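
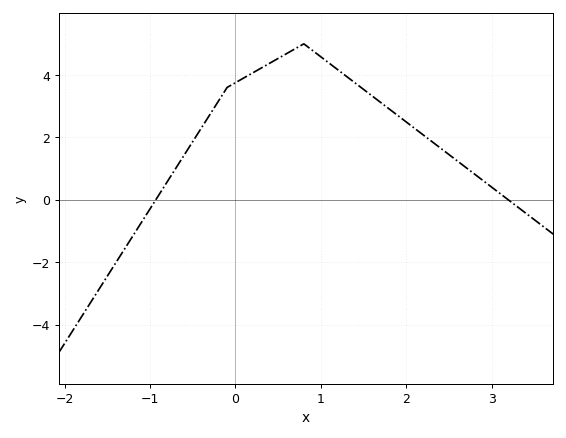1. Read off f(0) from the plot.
3.76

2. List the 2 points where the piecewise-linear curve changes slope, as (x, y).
(-0.1, 3.6); (0.8, 5)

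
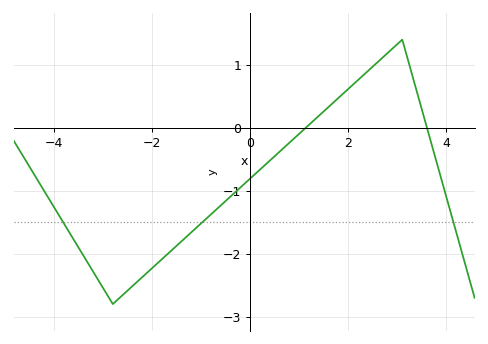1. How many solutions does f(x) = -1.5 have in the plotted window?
3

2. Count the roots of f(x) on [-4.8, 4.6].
2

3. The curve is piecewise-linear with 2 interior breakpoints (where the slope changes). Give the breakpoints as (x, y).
(-2.8, -2.8); (3.1, 1.4)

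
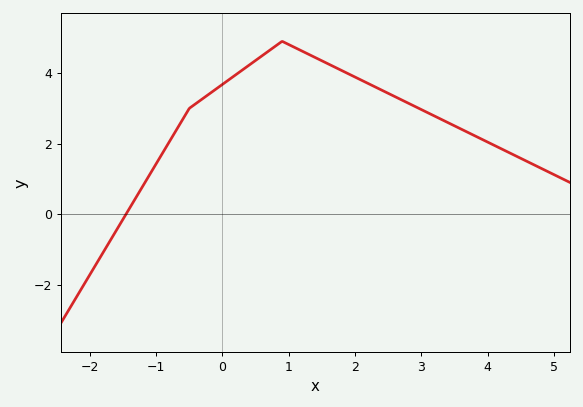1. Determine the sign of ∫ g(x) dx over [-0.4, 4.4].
positive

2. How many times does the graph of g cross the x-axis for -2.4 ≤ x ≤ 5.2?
1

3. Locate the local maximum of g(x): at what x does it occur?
1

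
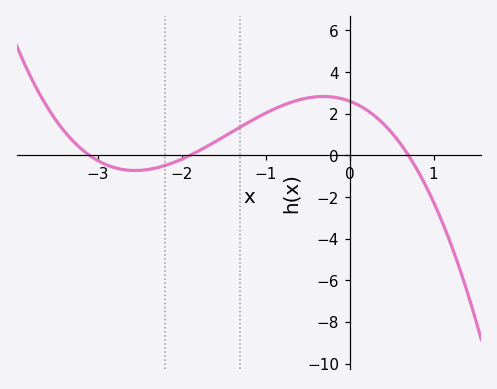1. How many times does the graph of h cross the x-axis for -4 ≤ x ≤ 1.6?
3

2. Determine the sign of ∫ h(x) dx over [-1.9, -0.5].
positive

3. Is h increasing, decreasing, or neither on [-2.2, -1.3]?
increasing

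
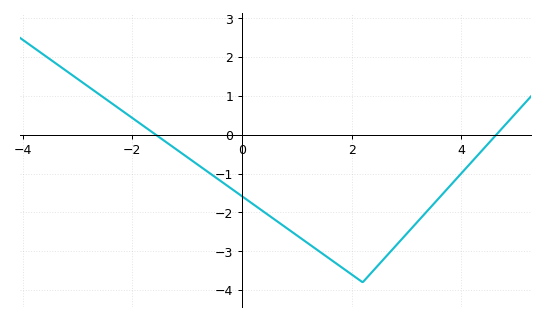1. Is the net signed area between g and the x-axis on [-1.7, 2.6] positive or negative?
negative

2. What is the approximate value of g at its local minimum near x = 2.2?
-3.8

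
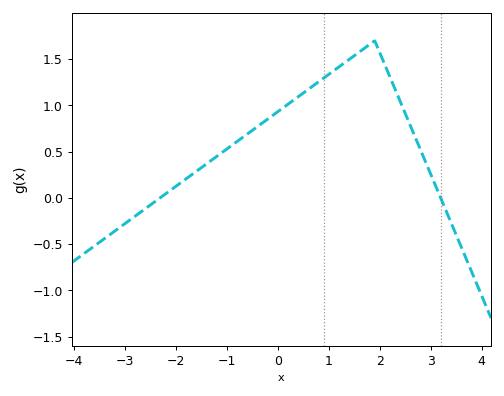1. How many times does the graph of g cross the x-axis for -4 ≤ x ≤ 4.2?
2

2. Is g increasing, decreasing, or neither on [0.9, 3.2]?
neither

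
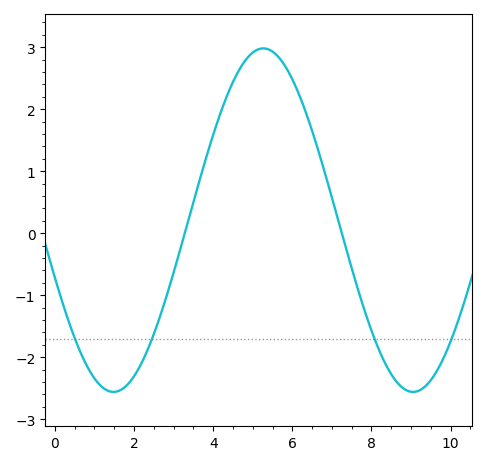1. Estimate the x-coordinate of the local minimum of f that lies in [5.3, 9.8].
9.05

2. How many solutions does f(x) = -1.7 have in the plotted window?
4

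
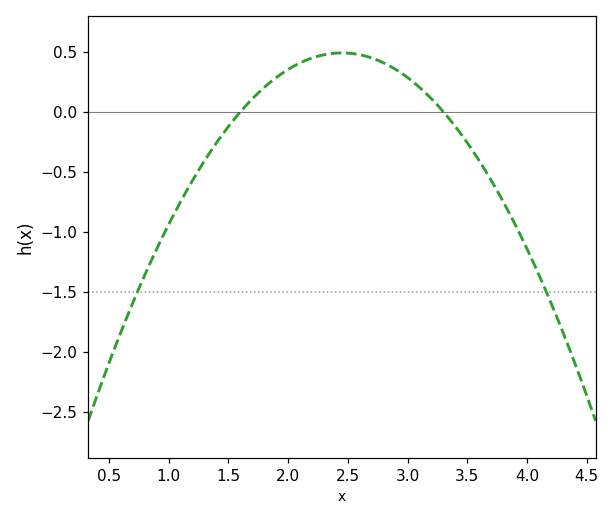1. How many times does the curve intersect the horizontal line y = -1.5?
2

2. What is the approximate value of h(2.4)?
0.49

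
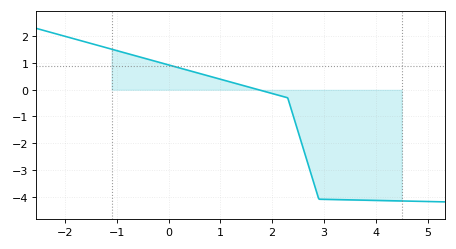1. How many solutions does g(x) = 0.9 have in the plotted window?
1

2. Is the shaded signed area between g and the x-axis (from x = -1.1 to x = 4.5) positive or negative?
negative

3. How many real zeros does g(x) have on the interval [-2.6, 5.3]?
1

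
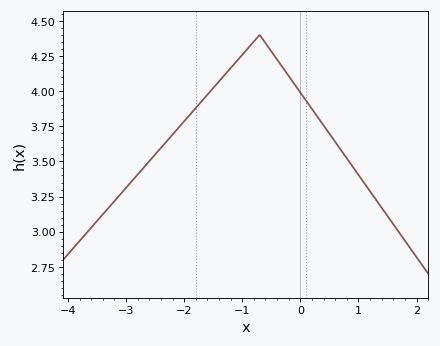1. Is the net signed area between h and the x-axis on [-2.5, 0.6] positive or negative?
positive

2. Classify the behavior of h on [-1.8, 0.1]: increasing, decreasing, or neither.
neither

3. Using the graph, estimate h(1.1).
3.35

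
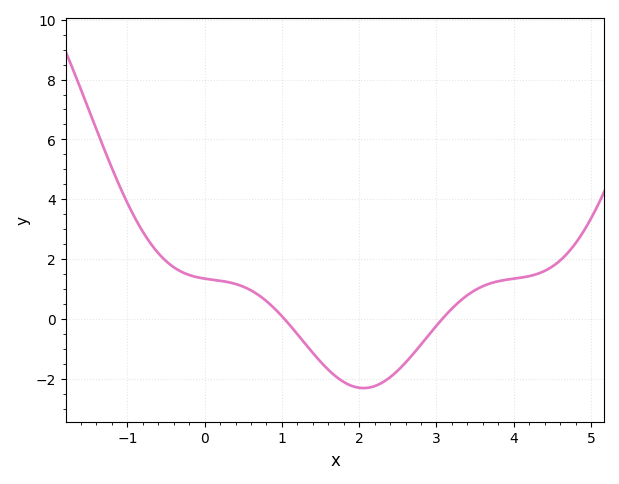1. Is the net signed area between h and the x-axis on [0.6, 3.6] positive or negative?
negative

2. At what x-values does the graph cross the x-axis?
1, 3.1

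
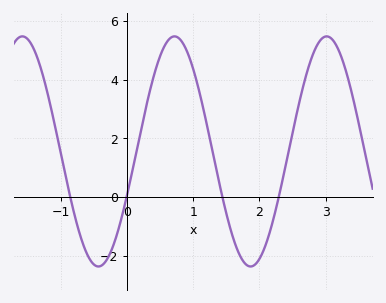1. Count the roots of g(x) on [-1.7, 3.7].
4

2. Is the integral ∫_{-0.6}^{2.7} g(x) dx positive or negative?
positive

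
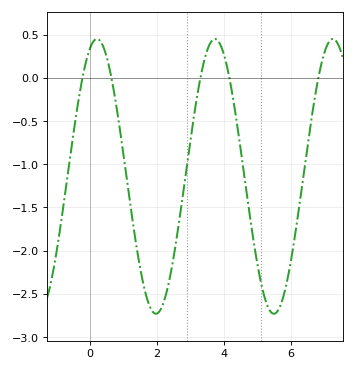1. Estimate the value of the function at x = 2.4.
-2.3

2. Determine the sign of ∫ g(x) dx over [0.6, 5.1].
negative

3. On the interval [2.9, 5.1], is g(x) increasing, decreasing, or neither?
neither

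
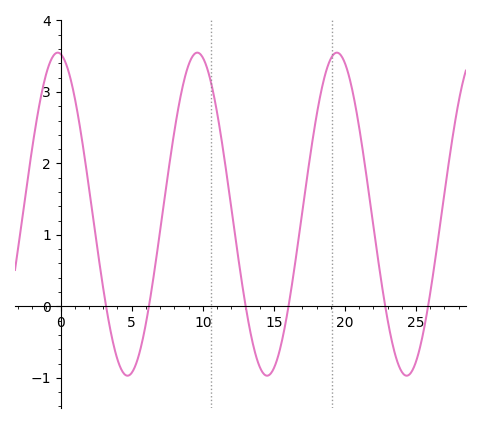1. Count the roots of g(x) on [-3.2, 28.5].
6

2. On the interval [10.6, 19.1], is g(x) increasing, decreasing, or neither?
neither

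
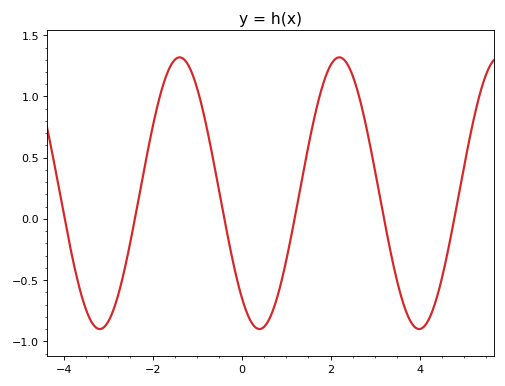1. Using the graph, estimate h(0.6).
-0.833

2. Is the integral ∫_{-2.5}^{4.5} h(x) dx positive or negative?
positive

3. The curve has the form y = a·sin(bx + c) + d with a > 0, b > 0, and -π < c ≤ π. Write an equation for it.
y = 1.11sin(1.75x - 2.27) + 0.21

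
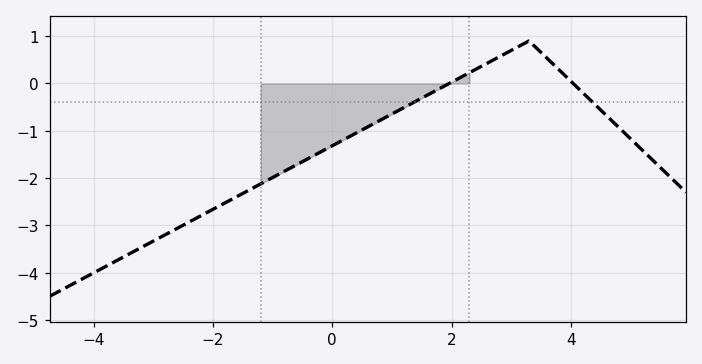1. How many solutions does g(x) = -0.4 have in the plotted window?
2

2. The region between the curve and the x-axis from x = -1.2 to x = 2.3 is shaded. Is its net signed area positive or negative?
negative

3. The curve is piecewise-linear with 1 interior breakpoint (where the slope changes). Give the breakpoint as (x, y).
(3.3, 0.9)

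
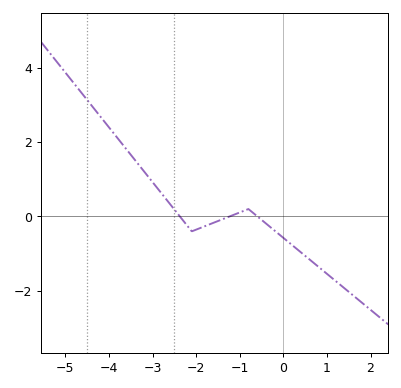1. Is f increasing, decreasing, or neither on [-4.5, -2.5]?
decreasing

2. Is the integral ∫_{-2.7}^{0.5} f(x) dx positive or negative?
negative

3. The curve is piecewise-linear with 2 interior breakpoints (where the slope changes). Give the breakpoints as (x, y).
(-2.1, -0.4); (-0.8, 0.2)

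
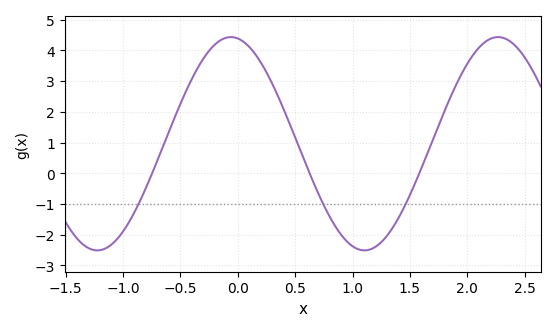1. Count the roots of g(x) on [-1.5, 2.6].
3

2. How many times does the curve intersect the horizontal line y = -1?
3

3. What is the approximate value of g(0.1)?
4.1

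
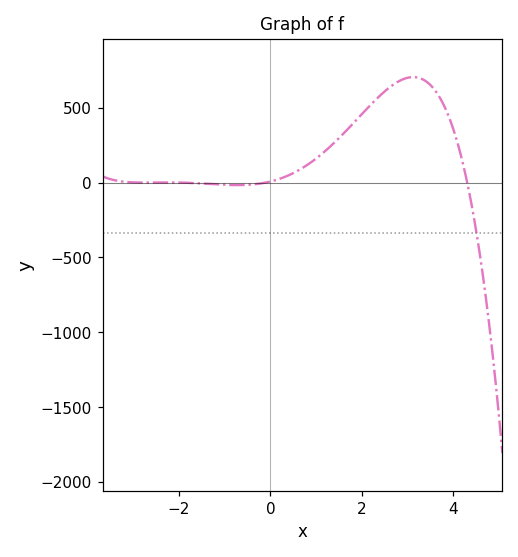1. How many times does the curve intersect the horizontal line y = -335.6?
1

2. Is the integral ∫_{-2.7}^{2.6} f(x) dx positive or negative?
positive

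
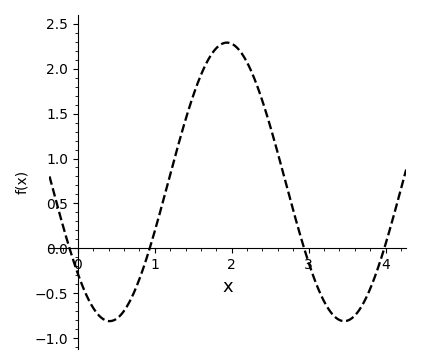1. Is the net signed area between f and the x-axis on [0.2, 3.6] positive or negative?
positive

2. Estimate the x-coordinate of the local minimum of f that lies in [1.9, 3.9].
3.46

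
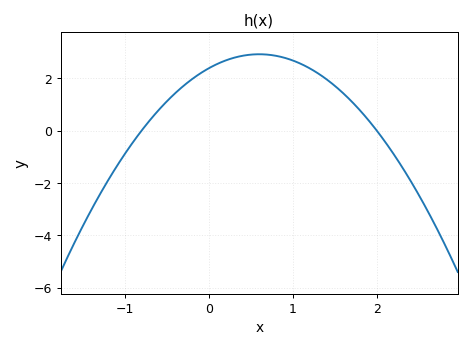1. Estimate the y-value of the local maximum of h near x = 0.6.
3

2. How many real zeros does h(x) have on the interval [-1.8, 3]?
2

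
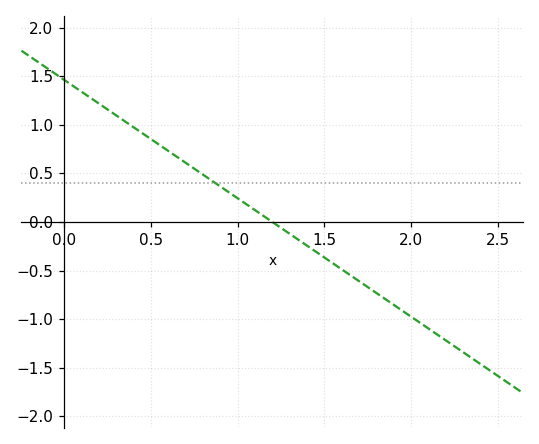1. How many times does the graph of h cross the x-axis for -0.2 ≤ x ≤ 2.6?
1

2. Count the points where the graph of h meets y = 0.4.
1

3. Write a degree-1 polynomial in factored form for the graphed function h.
y = -1.22(x - 1.2)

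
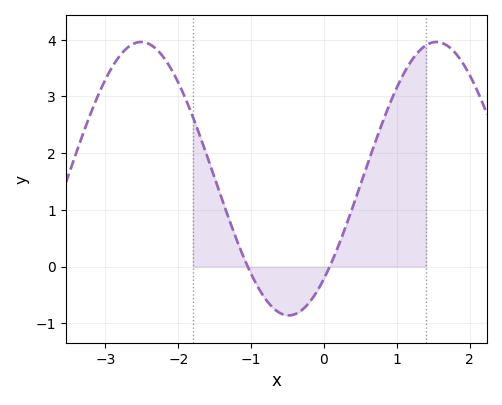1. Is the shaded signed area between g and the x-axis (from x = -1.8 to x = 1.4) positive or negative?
positive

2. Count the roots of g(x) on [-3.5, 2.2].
2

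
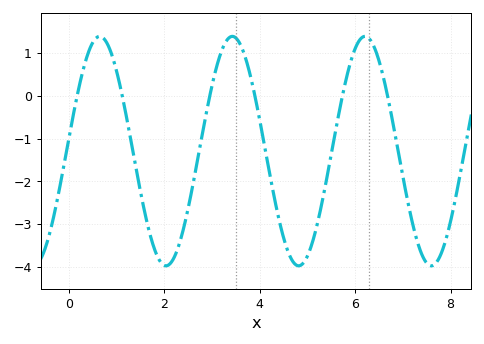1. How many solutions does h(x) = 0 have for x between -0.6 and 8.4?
6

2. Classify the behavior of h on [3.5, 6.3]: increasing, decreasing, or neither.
neither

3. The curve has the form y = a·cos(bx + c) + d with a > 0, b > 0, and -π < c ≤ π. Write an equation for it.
y = 2.68cos(2.3x - 1.5) - 1.29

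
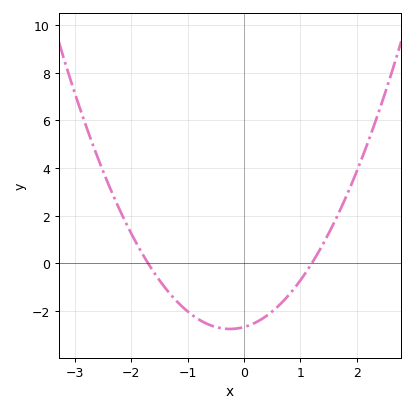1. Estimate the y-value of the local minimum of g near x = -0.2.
-2.8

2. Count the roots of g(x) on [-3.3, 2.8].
2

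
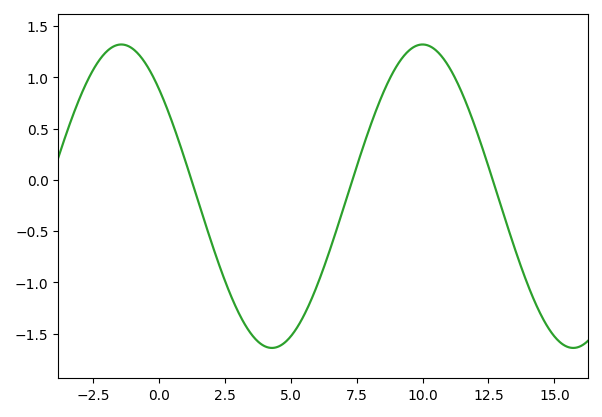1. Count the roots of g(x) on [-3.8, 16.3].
3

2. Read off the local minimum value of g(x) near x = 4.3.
-1.65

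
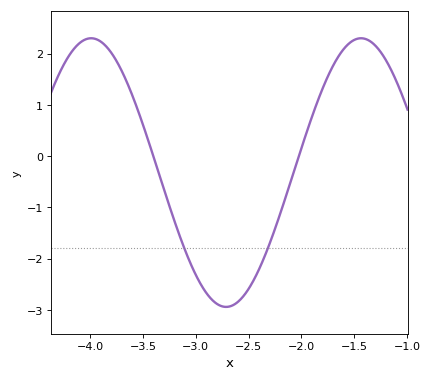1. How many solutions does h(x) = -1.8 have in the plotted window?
2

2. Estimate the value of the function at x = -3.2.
-1.3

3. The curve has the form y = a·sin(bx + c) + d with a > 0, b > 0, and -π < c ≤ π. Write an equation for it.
y = 2.62sin(2.5x - 1.2) - 0.32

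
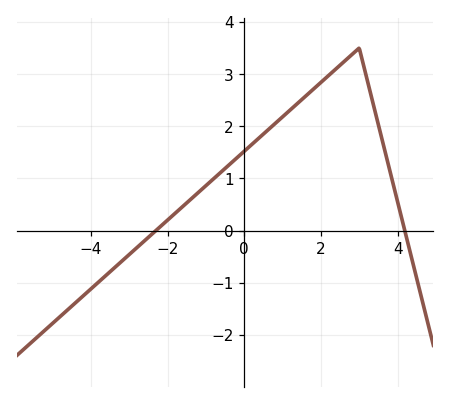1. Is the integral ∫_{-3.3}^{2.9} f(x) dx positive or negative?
positive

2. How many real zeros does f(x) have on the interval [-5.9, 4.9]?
2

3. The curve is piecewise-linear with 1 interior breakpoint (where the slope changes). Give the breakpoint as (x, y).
(3, 3.5)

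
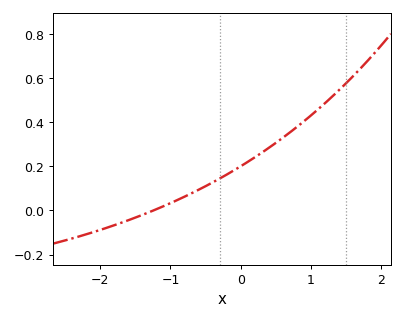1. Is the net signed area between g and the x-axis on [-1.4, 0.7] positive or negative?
positive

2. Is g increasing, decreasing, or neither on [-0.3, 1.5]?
increasing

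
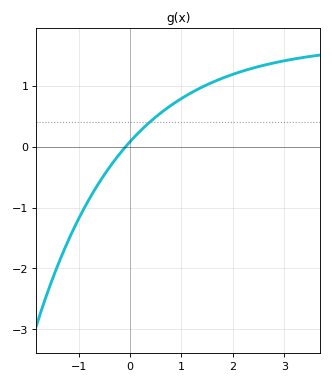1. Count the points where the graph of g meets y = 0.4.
1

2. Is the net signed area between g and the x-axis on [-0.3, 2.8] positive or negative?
positive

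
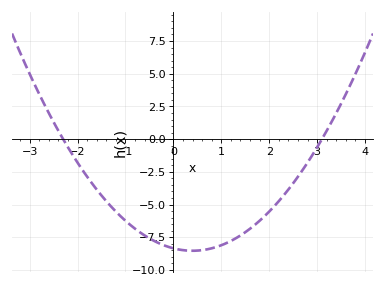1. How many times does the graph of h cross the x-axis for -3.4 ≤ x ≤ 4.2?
2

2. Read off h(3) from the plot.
-0.6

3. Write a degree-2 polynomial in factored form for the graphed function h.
y = 1.17(x + 2.3)(x - 3.1)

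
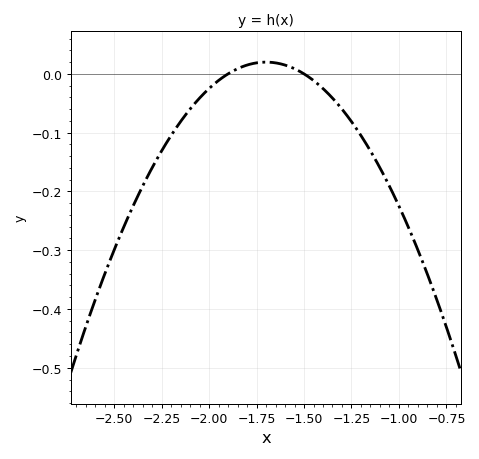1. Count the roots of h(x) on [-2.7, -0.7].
2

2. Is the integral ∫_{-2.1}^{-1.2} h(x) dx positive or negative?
negative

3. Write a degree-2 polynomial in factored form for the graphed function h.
y = -0.5(x + 1.9)(x + 1.5)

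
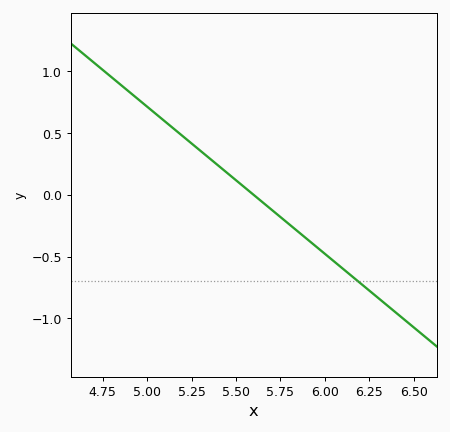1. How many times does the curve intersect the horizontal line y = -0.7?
1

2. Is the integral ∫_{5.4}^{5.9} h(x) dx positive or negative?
negative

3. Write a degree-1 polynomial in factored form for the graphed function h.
y = -1.19(x - 5.6)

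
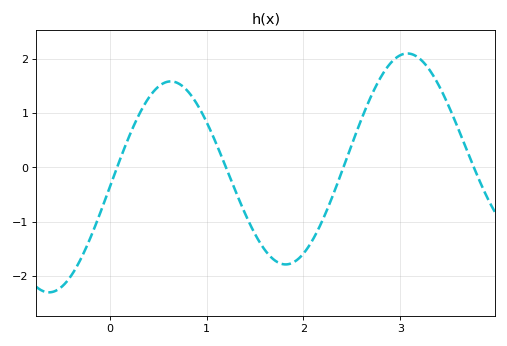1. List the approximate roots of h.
0.074, 1.2, 2.41, 3.76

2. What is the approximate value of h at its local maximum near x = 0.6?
1.58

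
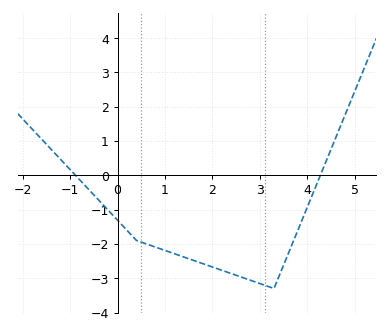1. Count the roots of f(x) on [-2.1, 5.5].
2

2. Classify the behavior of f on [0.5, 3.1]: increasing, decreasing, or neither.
decreasing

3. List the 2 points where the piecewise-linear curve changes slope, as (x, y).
(0.4, -1.9); (3.3, -3.3)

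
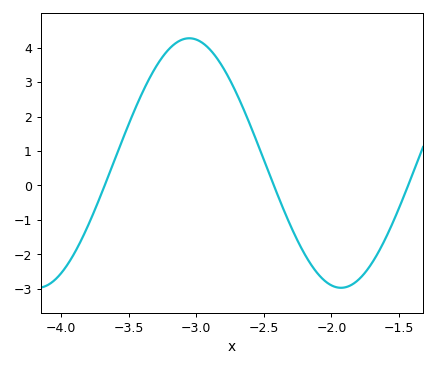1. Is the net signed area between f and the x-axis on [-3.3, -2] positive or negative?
positive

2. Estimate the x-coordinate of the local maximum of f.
-3.05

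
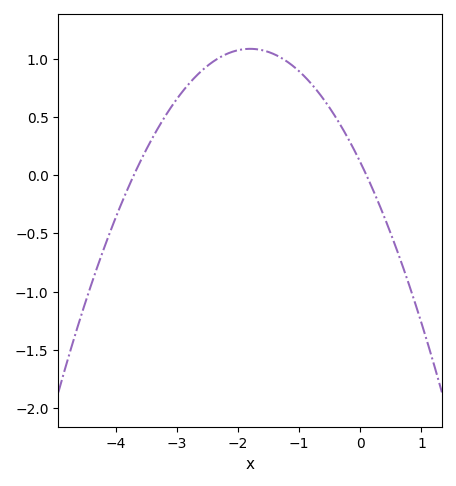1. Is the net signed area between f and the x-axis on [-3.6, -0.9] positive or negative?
positive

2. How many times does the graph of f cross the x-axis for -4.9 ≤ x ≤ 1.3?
2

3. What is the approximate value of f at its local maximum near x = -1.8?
1.1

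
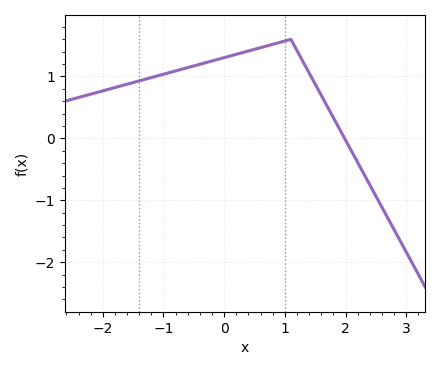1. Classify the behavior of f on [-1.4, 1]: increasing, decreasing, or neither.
increasing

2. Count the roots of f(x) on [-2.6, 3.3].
1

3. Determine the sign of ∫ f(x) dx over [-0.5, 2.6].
positive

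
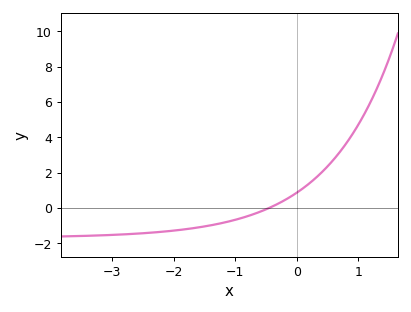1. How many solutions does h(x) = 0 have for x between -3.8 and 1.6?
1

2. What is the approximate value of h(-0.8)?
-0.4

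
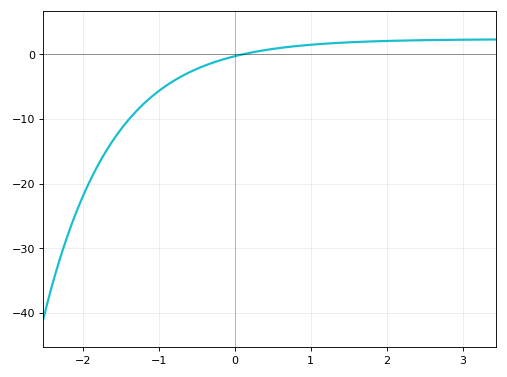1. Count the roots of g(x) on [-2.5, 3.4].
1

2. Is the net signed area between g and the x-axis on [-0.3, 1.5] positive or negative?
positive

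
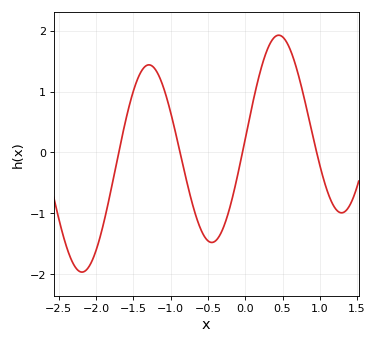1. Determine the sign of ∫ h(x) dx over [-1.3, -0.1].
negative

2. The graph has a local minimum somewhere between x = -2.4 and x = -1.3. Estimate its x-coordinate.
-2.2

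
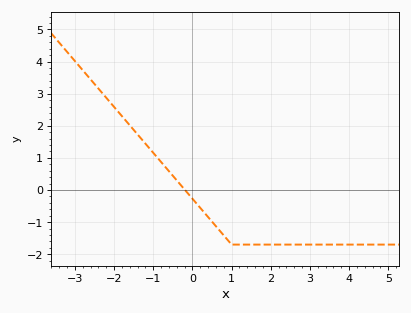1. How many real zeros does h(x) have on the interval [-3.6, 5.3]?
1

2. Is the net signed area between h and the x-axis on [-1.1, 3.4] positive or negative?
negative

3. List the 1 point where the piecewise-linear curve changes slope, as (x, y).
(1, -1.7)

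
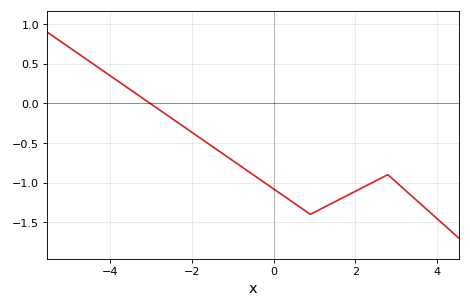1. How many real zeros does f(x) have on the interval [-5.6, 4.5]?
1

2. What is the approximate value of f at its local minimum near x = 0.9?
-1.4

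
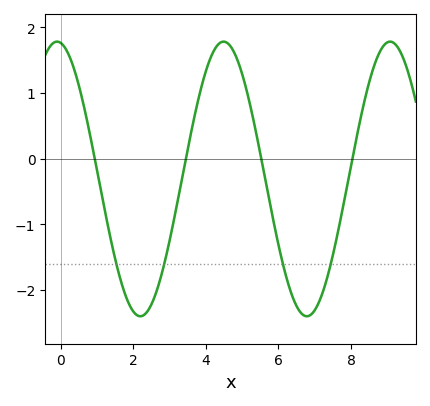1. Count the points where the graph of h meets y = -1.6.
4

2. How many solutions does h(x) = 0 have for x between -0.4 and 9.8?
4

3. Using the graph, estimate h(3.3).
-0.437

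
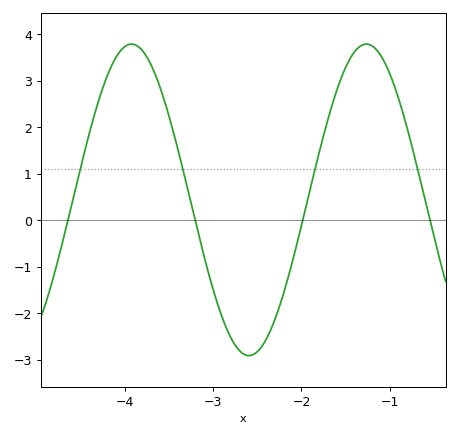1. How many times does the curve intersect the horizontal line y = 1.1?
4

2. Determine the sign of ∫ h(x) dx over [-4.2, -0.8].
positive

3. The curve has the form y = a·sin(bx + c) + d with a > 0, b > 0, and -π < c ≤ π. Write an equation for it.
y = 3.35sin(2.36x - 1.73) + 0.44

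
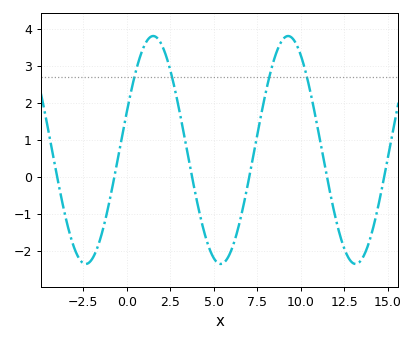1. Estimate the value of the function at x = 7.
-0.1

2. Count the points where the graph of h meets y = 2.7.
4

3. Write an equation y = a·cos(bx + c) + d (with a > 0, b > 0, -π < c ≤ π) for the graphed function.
y = 3.08cos(0.81x - 1.2) + 0.72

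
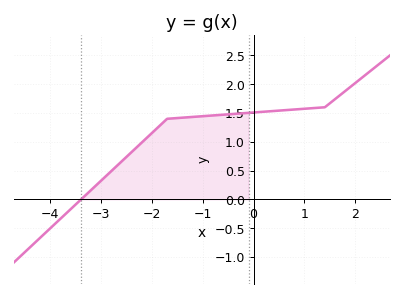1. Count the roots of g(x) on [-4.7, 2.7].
1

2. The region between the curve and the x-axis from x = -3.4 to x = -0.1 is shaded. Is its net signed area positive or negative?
positive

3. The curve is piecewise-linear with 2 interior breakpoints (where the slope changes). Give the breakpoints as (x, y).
(-1.7, 1.4); (1.4, 1.6)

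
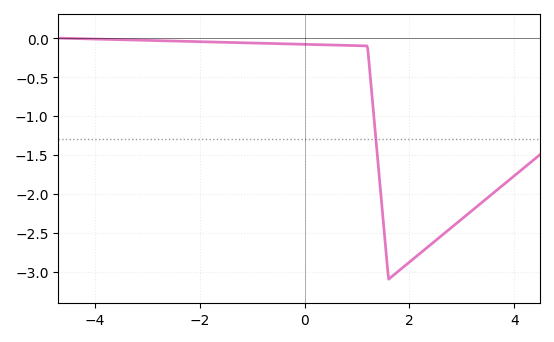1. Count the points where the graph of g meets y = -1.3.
1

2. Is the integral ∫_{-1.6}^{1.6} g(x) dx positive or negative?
negative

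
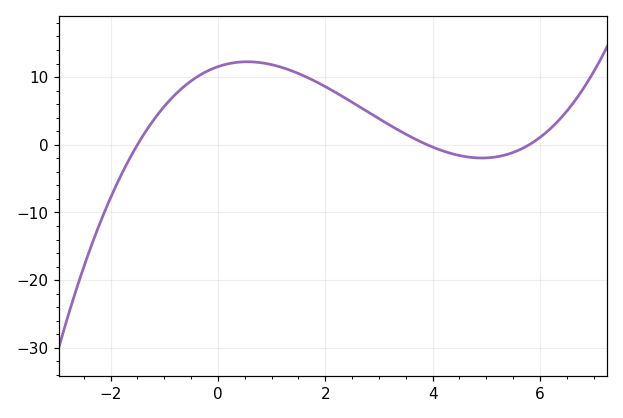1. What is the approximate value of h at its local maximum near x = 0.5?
12.3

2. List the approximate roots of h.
-1.5, 3.9, 5.8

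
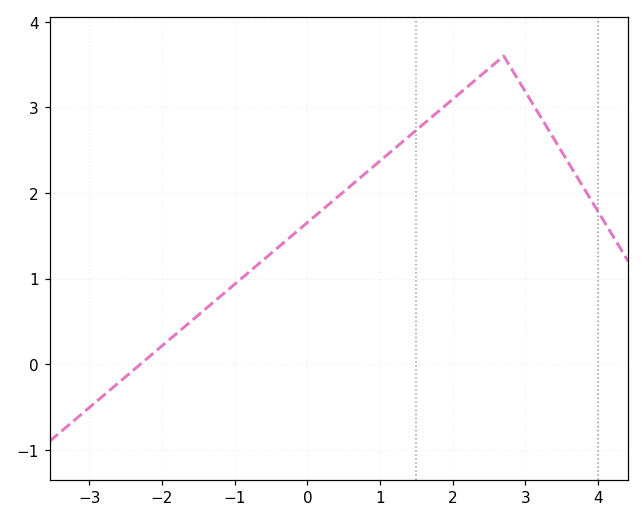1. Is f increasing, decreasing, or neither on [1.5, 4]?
neither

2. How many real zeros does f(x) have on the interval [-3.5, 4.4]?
1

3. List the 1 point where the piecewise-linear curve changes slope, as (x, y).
(2.7, 3.6)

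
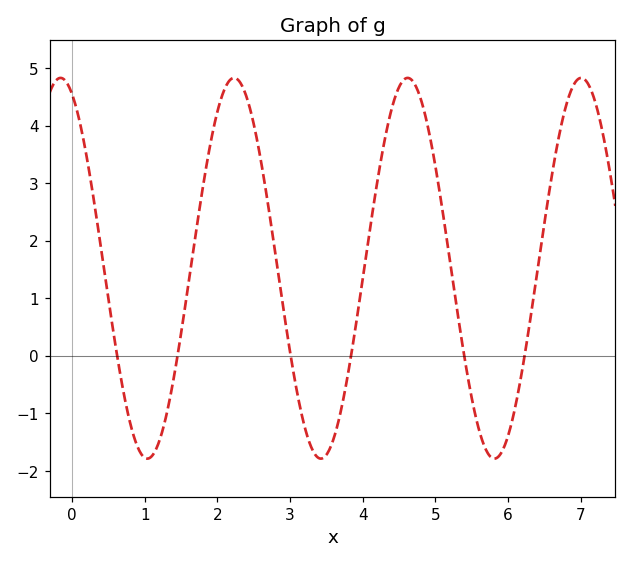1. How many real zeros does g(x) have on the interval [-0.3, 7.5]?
6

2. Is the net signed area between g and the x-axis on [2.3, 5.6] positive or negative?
positive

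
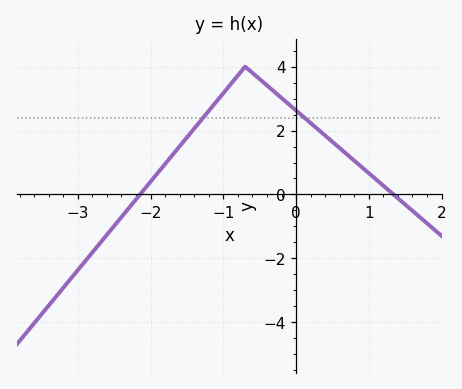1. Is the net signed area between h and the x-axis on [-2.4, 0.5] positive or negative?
positive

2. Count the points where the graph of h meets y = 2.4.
2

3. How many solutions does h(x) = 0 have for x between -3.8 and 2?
2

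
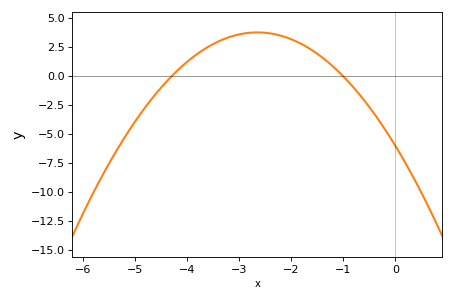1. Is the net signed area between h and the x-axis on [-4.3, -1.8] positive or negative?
positive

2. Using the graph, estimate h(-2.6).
3.78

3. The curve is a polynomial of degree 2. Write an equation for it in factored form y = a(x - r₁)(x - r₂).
y = -1.39(x + 4.3)(x + 1)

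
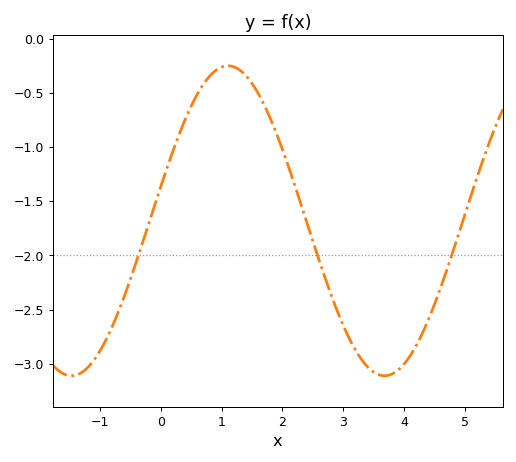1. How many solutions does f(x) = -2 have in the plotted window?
3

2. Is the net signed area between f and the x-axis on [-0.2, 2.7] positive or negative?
negative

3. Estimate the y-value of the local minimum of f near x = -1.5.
-3.11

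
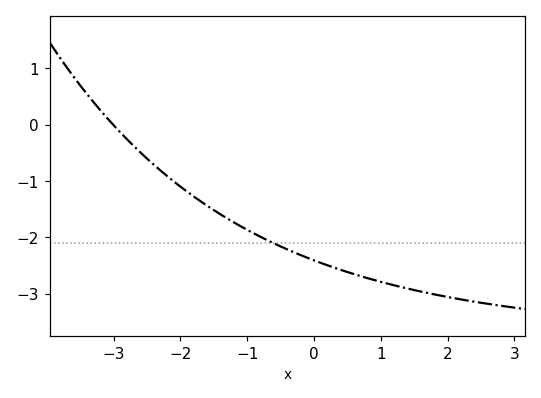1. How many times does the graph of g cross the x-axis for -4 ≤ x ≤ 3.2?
1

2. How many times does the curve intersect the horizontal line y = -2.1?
1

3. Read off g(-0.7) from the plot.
-2.1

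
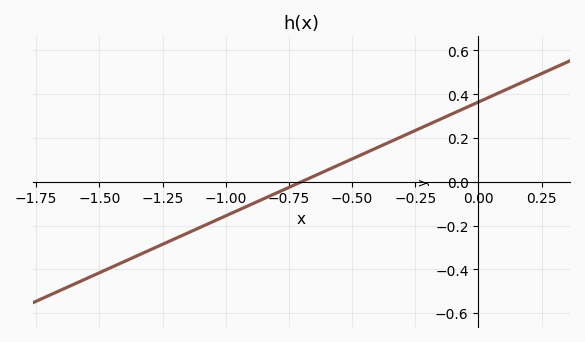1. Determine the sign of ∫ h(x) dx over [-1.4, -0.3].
negative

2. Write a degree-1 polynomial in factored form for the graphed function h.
y = 0.52(x + 0.7)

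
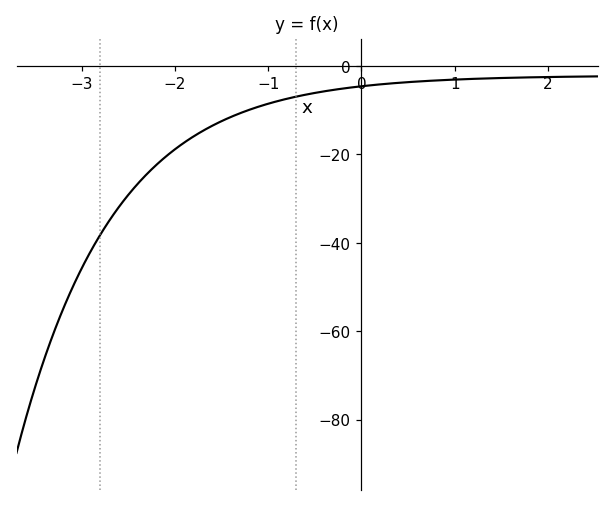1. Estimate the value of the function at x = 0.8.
-3.31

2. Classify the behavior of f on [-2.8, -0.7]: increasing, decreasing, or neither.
increasing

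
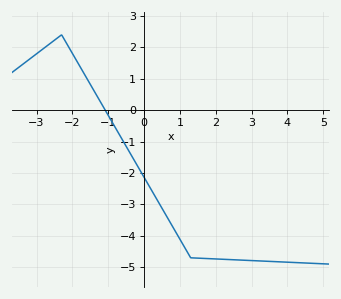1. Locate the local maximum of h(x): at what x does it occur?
-2.4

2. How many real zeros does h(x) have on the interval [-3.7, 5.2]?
1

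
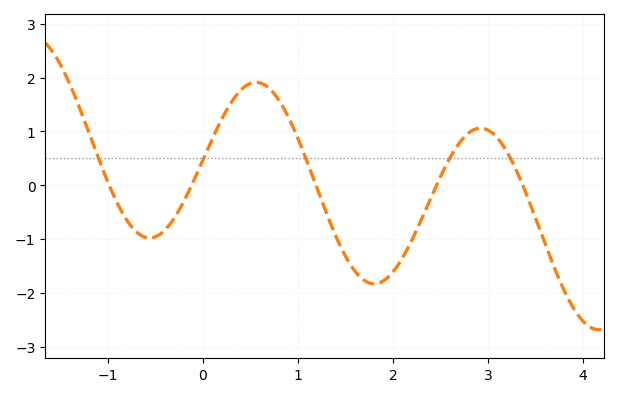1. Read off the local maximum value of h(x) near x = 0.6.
1.91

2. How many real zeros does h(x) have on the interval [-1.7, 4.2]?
5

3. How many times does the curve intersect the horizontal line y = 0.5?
5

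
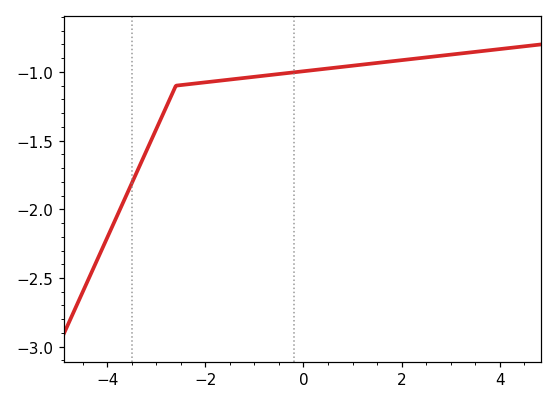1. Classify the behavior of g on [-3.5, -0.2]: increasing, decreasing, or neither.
increasing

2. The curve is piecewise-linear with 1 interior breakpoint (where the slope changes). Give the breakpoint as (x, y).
(-2.6, -1.1)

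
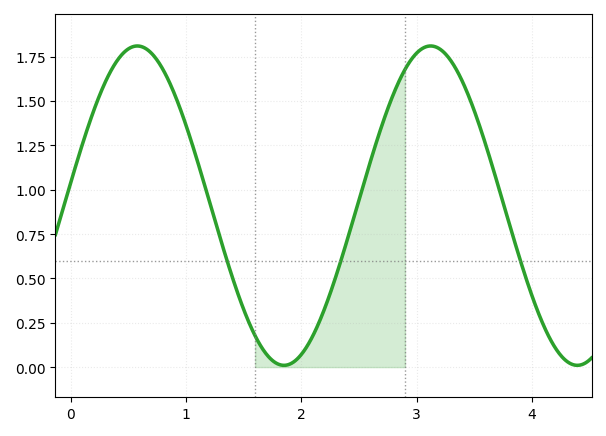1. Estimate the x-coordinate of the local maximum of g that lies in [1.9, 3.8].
3.1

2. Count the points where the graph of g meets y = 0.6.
3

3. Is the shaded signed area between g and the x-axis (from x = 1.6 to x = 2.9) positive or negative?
positive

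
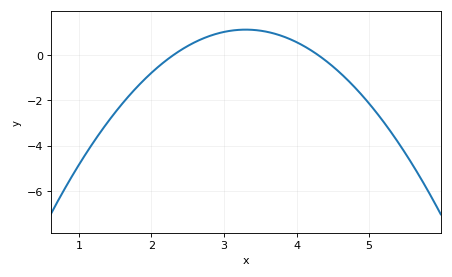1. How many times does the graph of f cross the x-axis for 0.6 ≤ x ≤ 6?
2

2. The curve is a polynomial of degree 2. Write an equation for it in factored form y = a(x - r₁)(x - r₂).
y = -1.13(x - 2.3)(x - 4.3)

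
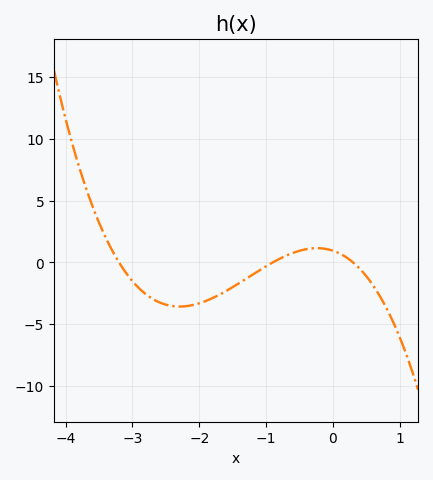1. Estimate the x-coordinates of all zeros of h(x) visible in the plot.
-3.2, -0.9, 0.3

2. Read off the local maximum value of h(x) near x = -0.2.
1.15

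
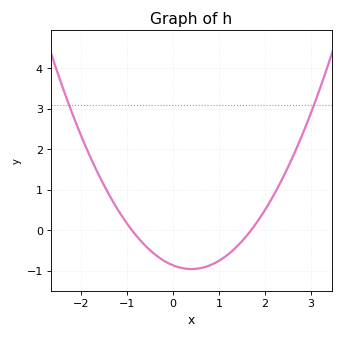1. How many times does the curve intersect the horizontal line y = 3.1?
2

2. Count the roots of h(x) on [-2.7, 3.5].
2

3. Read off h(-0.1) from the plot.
-0.821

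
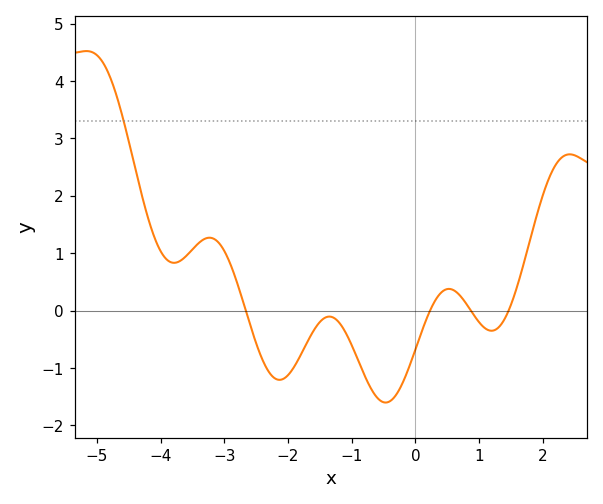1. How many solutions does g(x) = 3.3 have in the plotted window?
1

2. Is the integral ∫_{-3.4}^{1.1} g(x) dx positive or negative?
negative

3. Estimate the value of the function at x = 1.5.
0.1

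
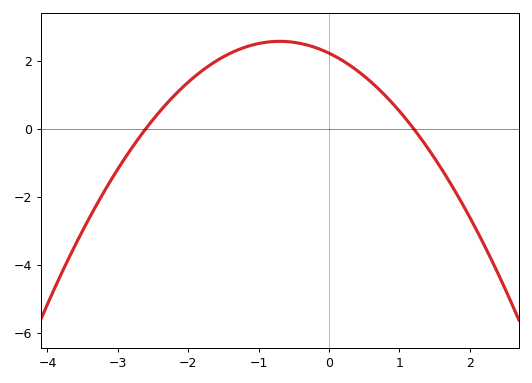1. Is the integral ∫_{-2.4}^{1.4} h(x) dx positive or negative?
positive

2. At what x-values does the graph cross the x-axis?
-2.6, 1.2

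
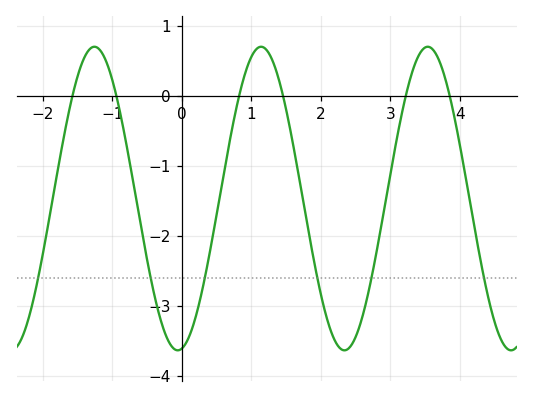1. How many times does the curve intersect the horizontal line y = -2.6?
6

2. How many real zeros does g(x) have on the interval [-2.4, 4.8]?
6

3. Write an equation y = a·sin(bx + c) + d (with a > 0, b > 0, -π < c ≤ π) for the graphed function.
y = 2.17sin(2.62x - 1.42) - 1.47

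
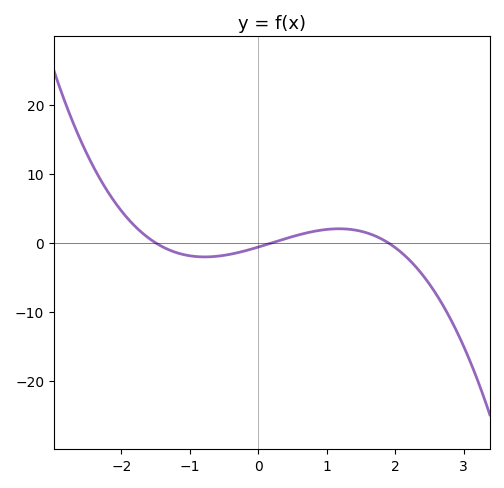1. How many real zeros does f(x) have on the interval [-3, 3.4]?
3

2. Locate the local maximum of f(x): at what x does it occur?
1.2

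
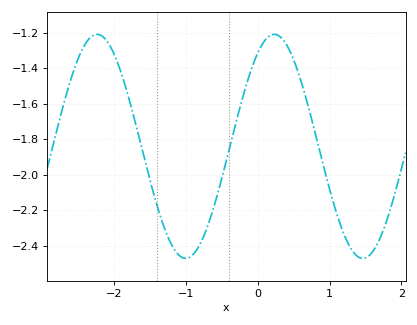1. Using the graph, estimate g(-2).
-1.32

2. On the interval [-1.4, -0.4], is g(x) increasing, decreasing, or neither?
neither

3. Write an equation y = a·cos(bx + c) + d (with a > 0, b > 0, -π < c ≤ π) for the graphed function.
y = 0.63cos(2.5x - 0.59) - 1.84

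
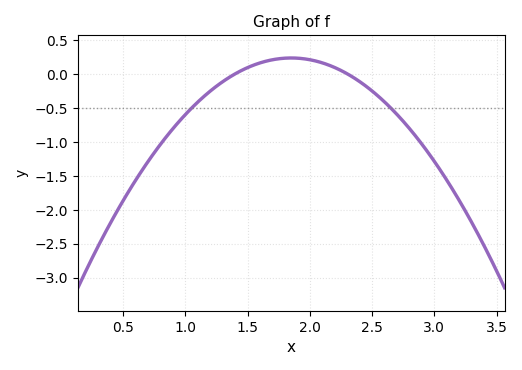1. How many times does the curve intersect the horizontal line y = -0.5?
2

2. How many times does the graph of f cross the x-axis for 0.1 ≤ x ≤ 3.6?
2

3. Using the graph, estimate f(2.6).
-0.414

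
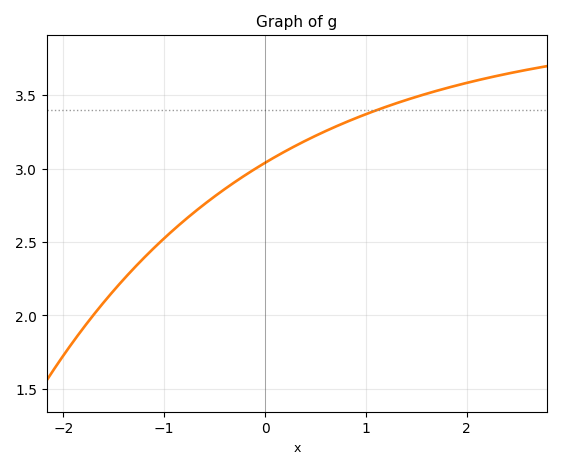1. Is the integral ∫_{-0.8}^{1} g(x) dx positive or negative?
positive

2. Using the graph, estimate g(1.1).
3.4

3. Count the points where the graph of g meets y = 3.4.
1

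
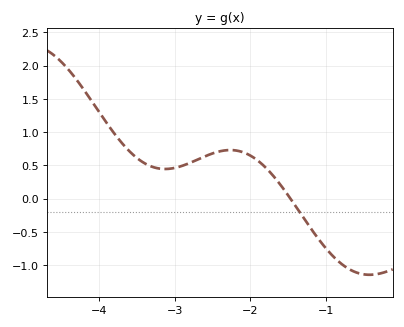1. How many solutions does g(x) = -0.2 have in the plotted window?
1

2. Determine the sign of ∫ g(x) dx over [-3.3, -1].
positive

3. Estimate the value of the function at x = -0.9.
-0.9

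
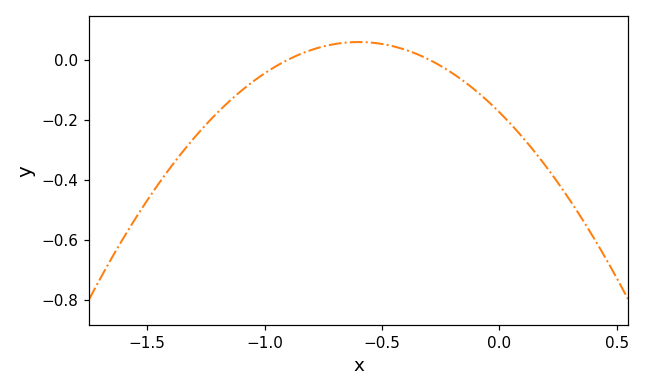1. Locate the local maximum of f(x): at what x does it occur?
-0.6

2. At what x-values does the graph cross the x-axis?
-0.9, -0.3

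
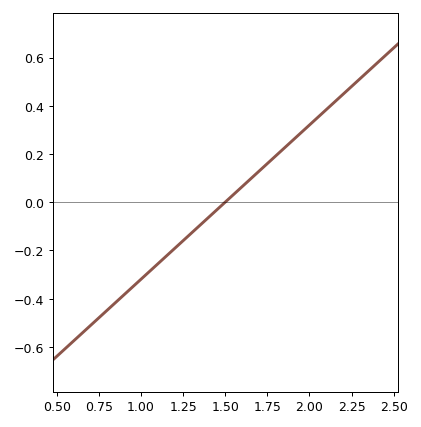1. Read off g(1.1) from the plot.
-0.256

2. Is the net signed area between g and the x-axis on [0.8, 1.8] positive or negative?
negative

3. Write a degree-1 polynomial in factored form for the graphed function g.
y = 0.64(x - 1.5)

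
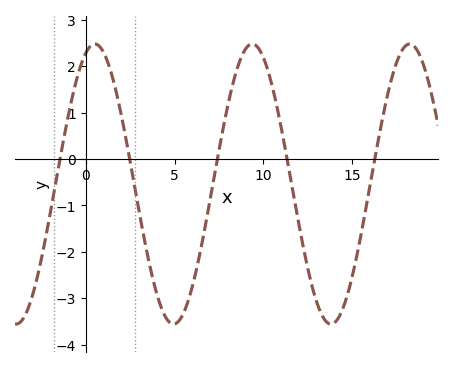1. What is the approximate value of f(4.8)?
-3.5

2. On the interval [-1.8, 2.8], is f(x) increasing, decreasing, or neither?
neither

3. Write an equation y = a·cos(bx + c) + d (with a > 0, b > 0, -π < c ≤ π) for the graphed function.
y = 3.02cos(0.71x - 0.37) - 0.54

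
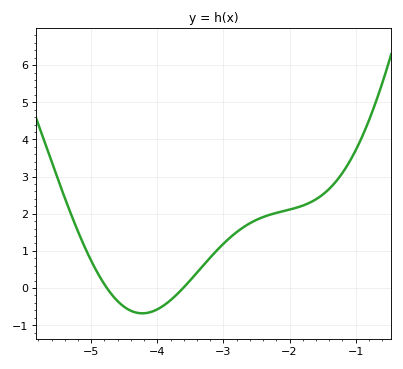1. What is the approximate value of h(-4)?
-0.573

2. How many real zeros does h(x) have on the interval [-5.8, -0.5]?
2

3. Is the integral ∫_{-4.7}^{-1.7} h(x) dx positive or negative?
positive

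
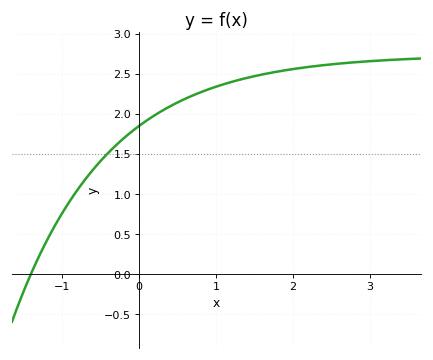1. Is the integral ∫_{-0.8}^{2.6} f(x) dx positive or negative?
positive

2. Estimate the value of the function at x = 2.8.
2.65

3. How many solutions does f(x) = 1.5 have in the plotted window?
1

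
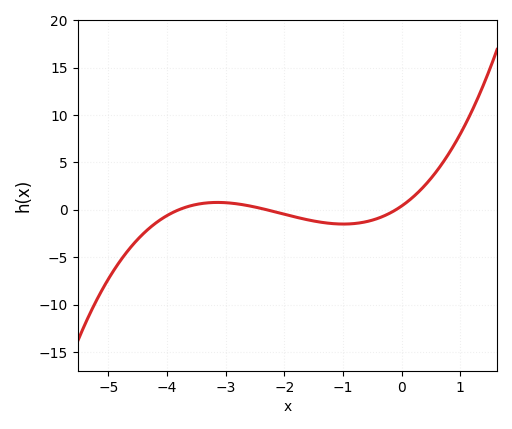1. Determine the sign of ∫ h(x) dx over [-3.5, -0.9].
negative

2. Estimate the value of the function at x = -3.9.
-0.5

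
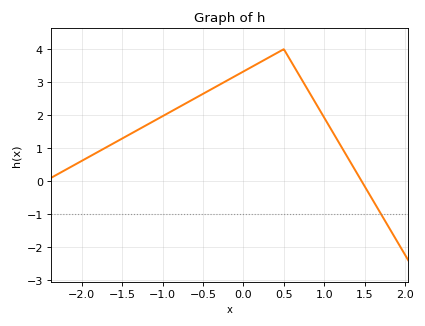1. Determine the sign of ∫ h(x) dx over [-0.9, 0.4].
positive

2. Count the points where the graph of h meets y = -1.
1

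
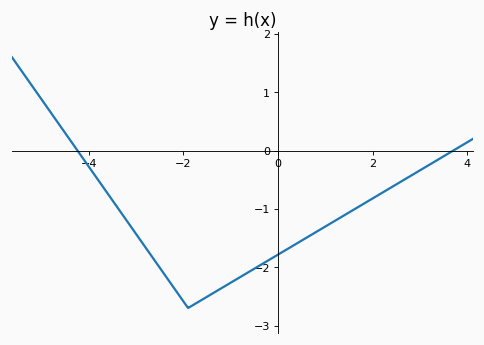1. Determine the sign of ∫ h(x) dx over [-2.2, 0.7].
negative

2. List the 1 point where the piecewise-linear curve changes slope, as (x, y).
(-1.9, -2.7)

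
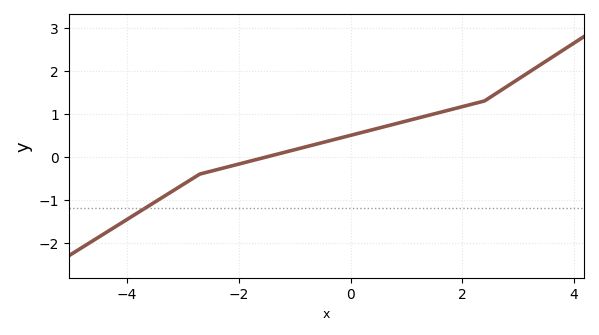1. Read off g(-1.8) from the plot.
-0.1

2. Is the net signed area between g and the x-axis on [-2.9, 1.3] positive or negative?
positive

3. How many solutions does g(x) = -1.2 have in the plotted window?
1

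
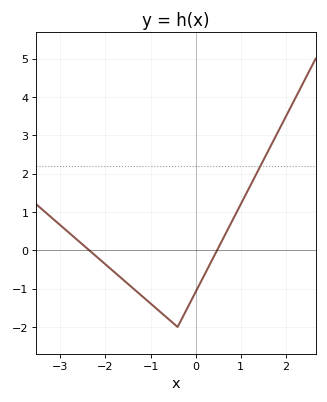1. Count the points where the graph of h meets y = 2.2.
1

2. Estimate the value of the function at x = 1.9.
3.26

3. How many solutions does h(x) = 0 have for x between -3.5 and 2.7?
2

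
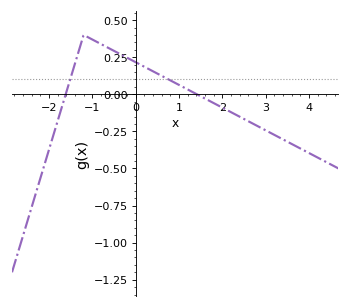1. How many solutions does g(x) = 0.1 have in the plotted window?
2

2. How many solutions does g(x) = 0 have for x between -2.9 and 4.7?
2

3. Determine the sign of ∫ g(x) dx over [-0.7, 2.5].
positive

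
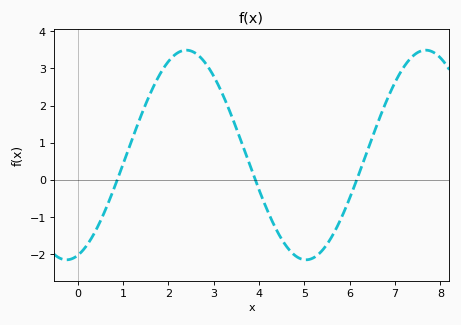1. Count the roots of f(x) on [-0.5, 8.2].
3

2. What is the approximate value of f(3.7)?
0.7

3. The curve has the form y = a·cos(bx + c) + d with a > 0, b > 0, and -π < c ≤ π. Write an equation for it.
y = 2.82cos(1.2x - 2.9) + 0.67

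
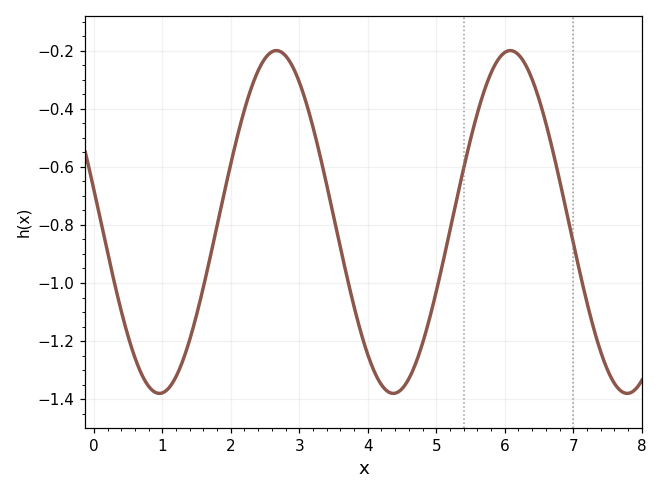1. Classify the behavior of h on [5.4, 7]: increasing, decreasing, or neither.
neither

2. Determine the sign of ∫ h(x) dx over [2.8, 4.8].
negative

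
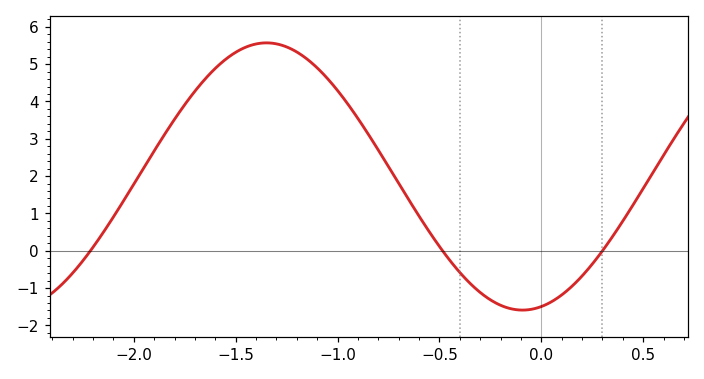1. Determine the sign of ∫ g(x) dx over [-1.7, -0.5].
positive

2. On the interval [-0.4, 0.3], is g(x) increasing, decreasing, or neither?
neither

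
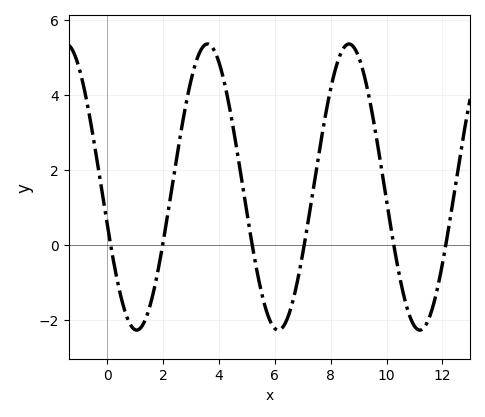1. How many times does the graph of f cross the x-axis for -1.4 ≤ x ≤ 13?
6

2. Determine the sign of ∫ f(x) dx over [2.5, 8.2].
positive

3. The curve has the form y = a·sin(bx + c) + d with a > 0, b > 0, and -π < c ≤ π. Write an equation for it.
y = 3.81sin(1.24x - 2.88) + 1.55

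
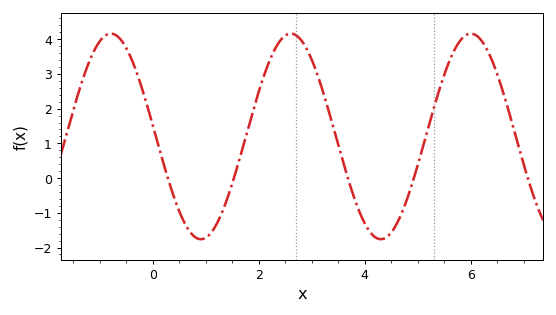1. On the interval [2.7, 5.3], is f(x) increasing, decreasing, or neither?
neither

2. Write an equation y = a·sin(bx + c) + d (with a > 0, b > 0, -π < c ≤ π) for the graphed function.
y = 2.96sin(1.85x + 3.03) + 1.2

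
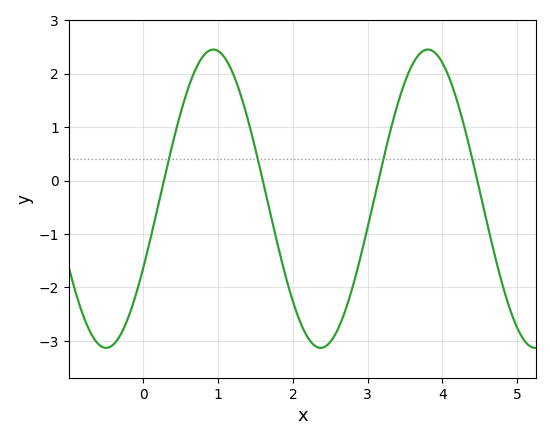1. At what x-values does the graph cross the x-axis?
0.275, 1.6, 3.14, 4.47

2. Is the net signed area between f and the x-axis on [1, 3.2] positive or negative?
negative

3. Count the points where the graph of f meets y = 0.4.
4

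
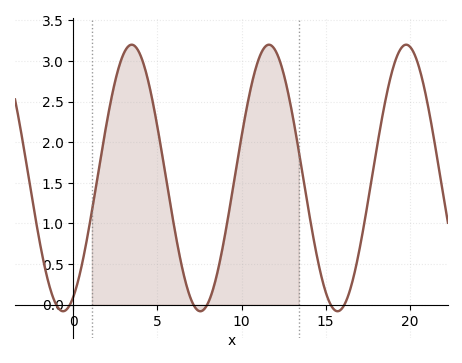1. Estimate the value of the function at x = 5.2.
1.95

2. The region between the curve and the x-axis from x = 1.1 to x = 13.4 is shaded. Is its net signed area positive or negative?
positive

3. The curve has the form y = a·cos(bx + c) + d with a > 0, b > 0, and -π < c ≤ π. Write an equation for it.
y = 1.64cos(0.77x - 2.7) + 1.56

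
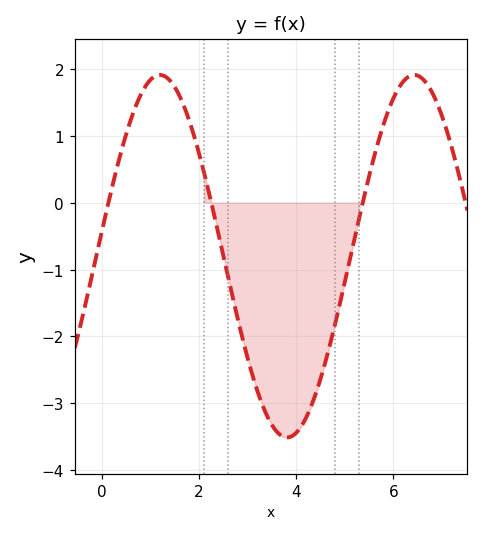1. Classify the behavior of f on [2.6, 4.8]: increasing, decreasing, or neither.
neither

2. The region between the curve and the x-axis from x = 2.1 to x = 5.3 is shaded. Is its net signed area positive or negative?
negative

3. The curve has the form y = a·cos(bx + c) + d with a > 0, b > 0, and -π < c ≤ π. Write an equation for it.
y = 2.71cos(1.2x - 1.43) - 0.8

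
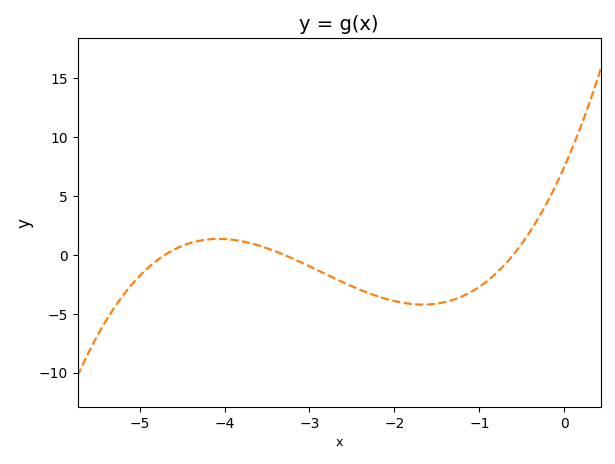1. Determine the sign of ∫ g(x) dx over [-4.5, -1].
negative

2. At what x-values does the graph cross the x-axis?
-4.7, -3.3, -0.6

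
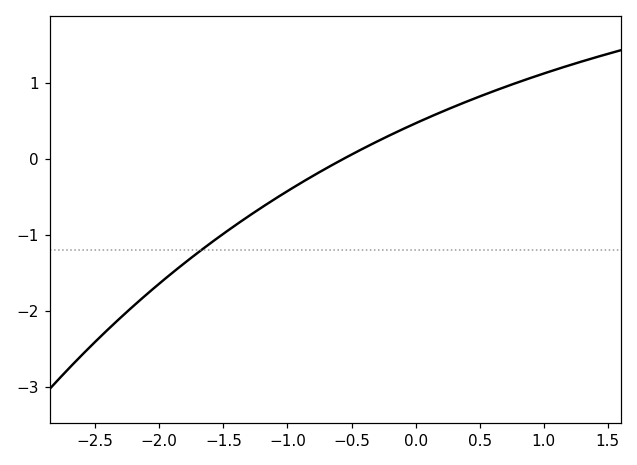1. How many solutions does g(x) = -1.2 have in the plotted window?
1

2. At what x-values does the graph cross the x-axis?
-0.564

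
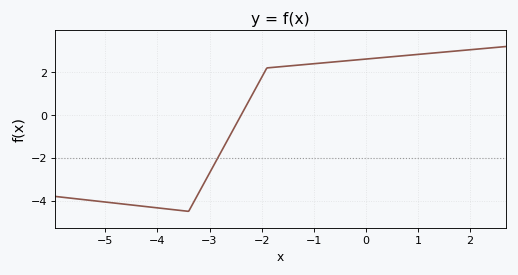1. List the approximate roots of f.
-2.39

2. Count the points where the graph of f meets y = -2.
1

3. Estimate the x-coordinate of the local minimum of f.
-3.4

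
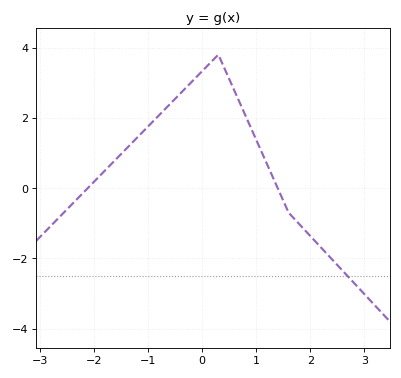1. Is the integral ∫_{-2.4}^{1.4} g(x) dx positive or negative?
positive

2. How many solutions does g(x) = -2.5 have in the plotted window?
1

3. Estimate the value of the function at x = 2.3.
-1.8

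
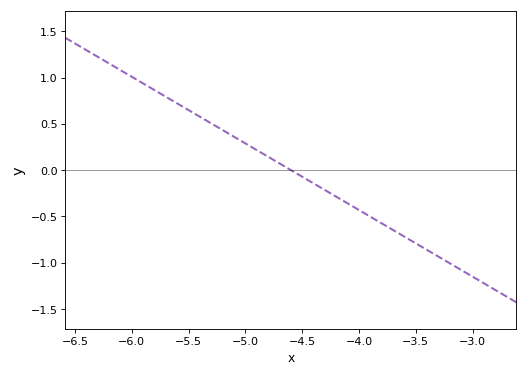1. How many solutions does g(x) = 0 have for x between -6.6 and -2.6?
1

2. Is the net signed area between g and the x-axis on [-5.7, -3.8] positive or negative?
positive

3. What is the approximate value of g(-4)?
-0.45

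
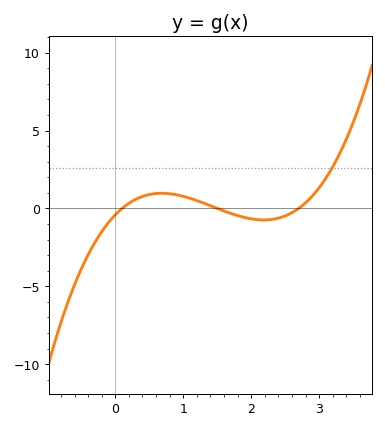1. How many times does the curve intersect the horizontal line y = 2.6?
1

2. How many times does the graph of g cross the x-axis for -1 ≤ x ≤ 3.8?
3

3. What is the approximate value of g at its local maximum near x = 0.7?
1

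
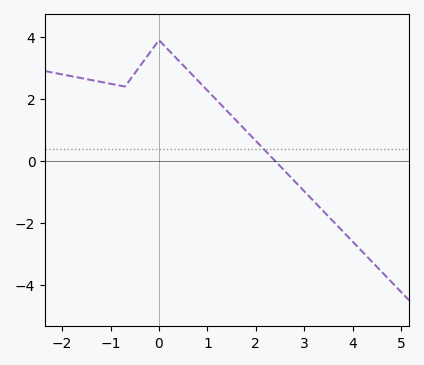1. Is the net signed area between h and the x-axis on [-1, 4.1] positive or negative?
positive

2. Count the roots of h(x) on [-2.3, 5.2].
1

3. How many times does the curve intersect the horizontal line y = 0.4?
1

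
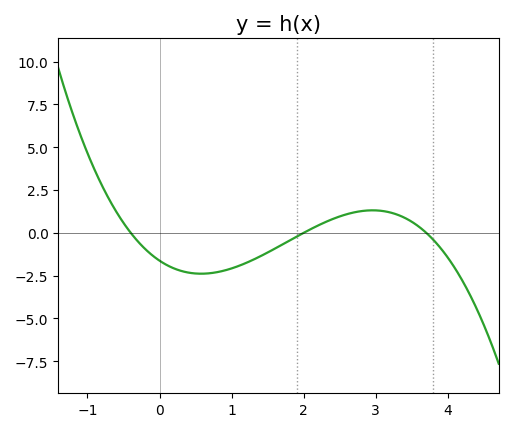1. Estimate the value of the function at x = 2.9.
1.31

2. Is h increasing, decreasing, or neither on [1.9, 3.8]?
neither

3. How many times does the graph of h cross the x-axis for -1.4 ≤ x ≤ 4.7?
3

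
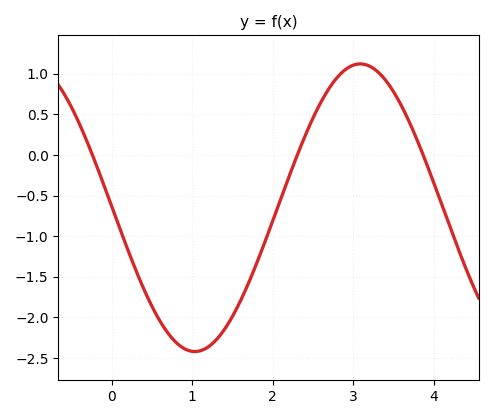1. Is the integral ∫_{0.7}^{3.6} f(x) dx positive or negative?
negative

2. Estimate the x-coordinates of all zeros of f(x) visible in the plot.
-0.24, 2.31, 3.87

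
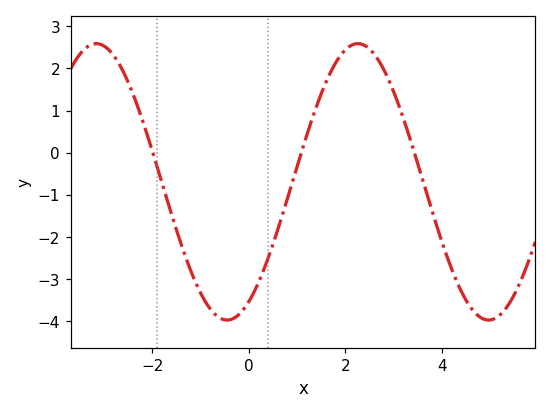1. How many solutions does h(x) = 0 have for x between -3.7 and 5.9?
3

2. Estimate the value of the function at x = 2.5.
2.5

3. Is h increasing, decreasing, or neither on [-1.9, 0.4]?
neither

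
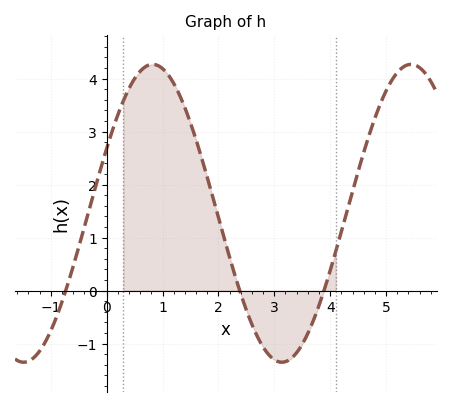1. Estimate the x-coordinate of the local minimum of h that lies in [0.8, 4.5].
3.2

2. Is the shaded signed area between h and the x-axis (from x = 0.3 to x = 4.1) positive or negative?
positive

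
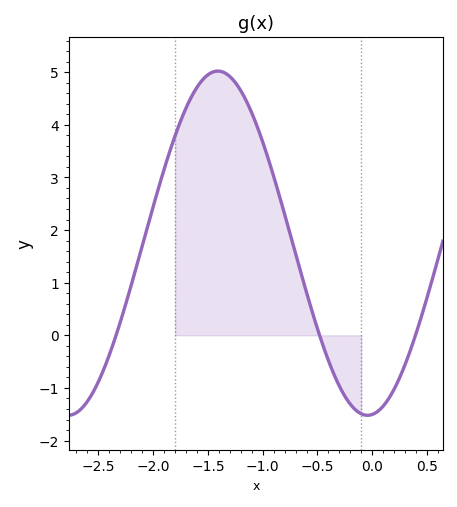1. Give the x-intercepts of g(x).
-2.34, -0.481, 0.394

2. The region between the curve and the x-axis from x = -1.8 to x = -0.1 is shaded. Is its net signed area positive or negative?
positive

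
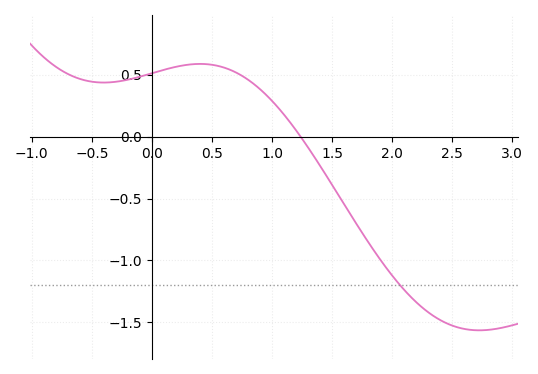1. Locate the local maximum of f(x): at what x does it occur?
0.401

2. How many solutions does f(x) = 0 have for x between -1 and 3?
1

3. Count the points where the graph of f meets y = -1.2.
1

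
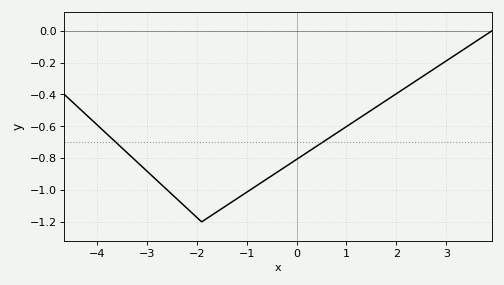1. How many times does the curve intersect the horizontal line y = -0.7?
2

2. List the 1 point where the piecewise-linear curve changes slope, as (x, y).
(-1.9, -1.2)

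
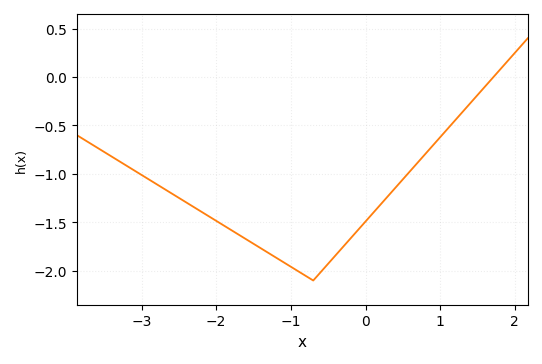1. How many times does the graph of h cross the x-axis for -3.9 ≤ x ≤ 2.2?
1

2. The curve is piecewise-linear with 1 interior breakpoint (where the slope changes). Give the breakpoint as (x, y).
(-0.7, -2.1)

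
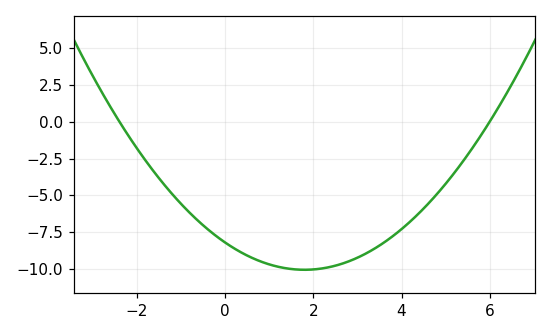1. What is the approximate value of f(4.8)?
-5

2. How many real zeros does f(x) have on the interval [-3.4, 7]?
2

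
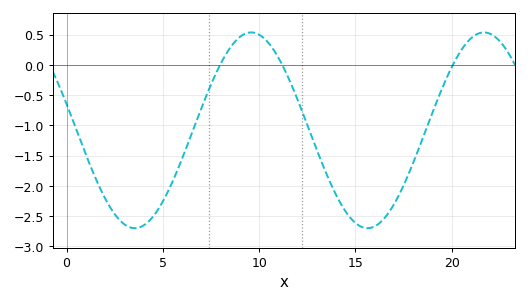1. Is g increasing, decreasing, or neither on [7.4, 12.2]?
neither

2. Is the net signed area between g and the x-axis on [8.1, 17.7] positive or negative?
negative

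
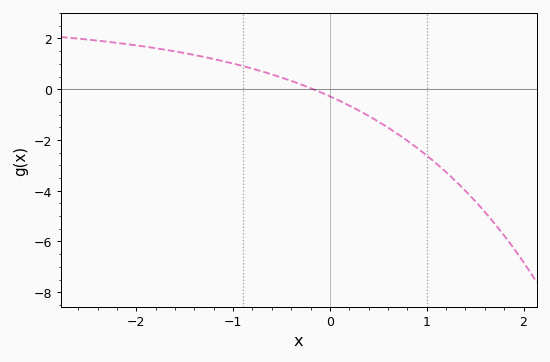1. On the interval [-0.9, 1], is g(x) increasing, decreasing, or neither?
decreasing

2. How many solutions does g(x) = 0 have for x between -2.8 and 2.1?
1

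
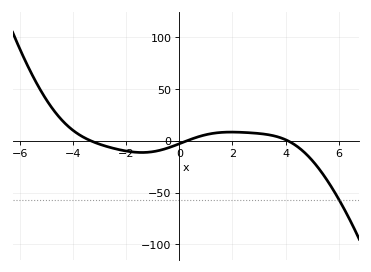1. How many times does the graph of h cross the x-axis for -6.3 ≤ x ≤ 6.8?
3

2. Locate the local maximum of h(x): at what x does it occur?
2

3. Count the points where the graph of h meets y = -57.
1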